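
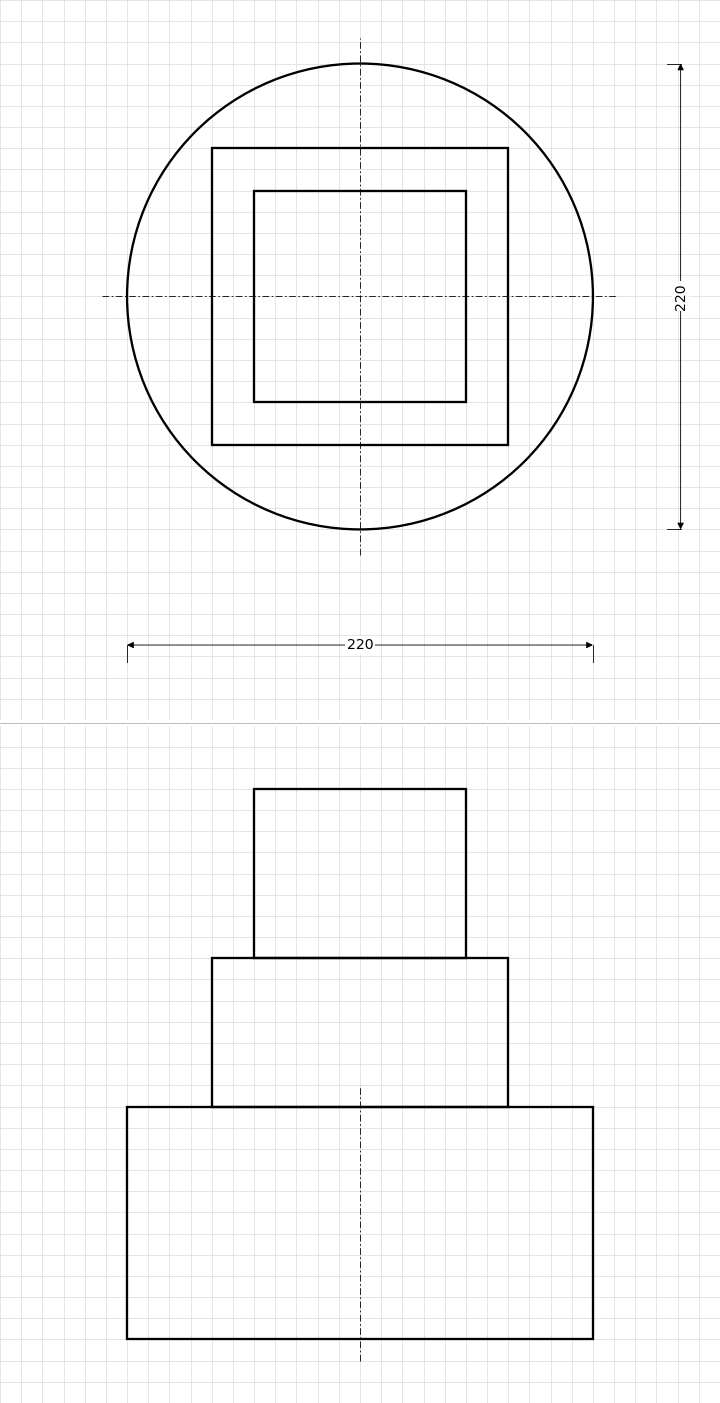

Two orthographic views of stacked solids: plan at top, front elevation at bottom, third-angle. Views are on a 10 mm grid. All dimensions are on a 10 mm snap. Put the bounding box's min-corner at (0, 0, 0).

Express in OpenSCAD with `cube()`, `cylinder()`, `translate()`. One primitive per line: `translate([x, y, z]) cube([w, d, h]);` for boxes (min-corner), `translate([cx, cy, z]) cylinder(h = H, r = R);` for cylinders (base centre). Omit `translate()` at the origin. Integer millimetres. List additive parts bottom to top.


translate([110, 110, 0]) cylinder(h = 110, r = 110);
translate([40, 40, 110]) cube([140, 140, 70]);
translate([60, 60, 180]) cube([100, 100, 80]);


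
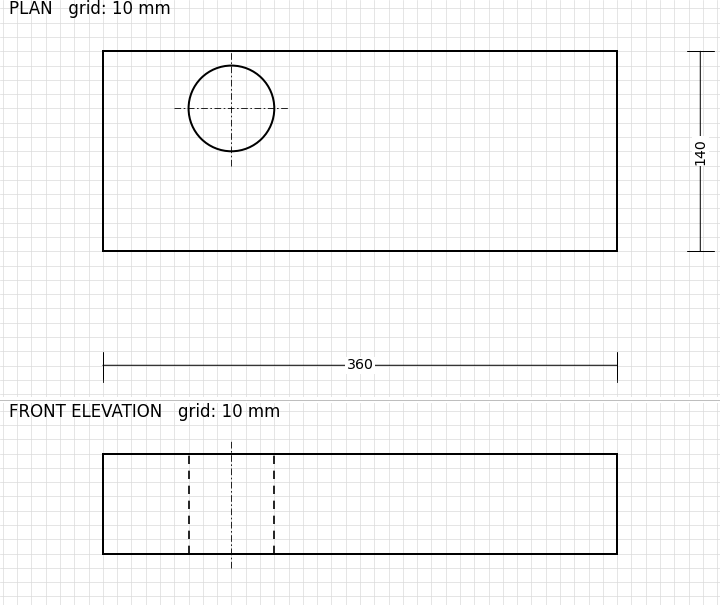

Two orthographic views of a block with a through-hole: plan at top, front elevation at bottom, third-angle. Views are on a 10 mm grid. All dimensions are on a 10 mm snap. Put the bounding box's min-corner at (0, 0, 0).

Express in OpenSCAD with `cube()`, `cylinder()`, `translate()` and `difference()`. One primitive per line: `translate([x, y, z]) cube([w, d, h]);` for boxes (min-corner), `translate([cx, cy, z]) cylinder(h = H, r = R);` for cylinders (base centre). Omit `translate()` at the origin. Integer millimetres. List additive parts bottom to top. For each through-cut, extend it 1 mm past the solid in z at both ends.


difference() {
  cube([360, 140, 70]);
  translate([90, 100, -1]) cylinder(h = 72, r = 30);
}


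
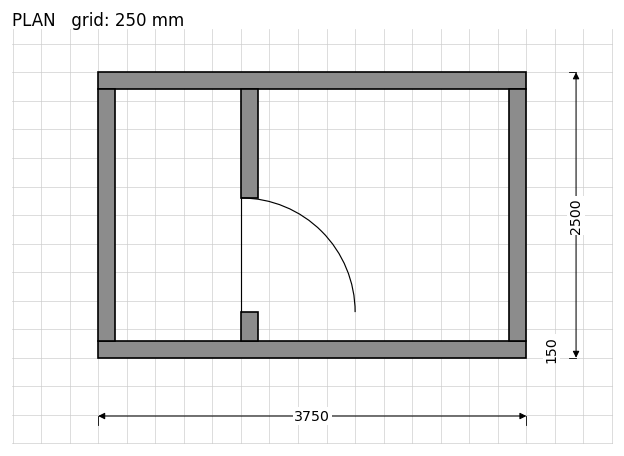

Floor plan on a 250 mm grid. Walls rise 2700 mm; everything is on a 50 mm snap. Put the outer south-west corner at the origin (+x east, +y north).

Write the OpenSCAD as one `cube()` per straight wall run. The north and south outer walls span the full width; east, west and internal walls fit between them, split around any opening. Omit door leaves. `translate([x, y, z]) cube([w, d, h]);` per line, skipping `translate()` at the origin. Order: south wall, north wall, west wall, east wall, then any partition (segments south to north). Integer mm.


cube([3750, 150, 2700]);
translate([0, 2350, 0]) cube([3750, 150, 2700]);
translate([0, 150, 0]) cube([150, 2200, 2700]);
translate([3600, 150, 0]) cube([150, 2200, 2700]);
translate([1250, 150, 0]) cube([150, 250, 2700]);
translate([1250, 1400, 0]) cube([150, 950, 2700]);


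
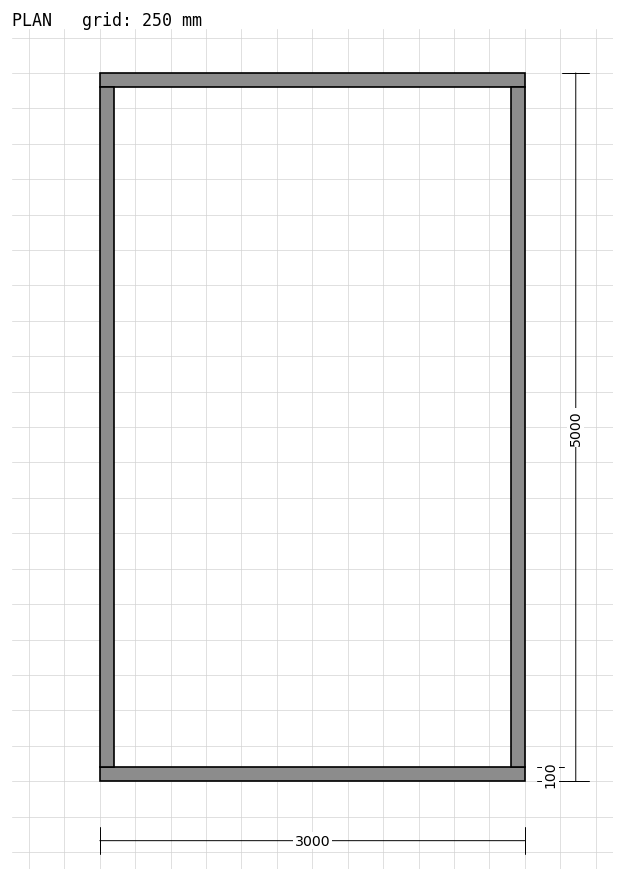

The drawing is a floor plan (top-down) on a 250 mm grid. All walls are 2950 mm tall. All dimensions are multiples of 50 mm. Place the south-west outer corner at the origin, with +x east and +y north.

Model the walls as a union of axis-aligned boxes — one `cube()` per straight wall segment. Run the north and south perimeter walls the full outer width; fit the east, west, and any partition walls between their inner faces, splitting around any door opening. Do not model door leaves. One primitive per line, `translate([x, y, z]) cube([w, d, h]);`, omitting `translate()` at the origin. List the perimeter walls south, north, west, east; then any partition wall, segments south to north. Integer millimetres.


cube([3000, 100, 2950]);
translate([0, 4900, 0]) cube([3000, 100, 2950]);
translate([0, 100, 0]) cube([100, 4800, 2950]);
translate([2900, 100, 0]) cube([100, 4800, 2950]);


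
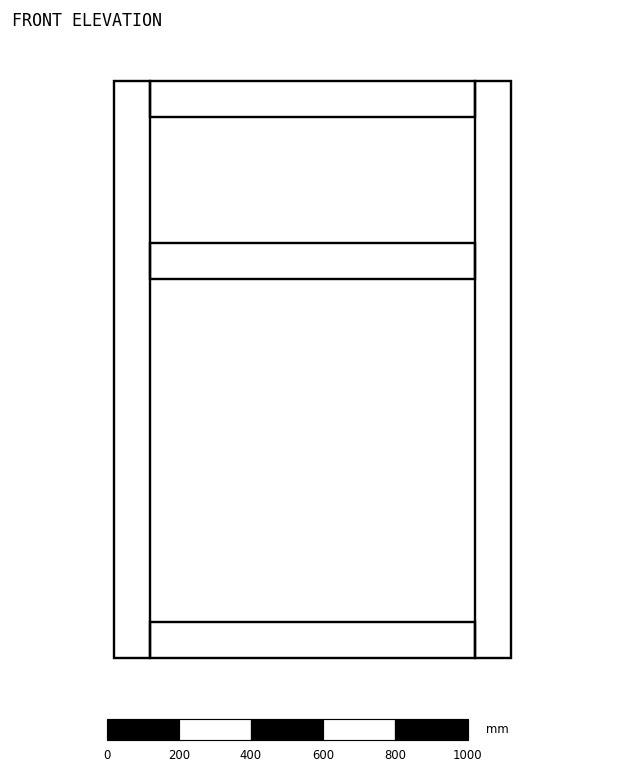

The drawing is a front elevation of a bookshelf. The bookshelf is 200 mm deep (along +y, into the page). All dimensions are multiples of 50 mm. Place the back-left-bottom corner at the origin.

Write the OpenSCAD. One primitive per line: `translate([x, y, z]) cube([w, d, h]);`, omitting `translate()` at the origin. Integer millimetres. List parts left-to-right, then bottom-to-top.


cube([100, 200, 1600]);
translate([100, 0, 0]) cube([900, 200, 100]);
translate([100, 0, 1050]) cube([900, 200, 100]);
translate([100, 0, 1500]) cube([900, 200, 100]);
translate([1000, 0, 0]) cube([100, 200, 1600]);


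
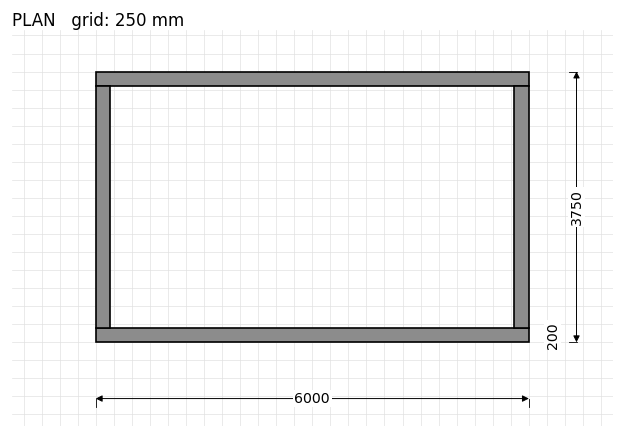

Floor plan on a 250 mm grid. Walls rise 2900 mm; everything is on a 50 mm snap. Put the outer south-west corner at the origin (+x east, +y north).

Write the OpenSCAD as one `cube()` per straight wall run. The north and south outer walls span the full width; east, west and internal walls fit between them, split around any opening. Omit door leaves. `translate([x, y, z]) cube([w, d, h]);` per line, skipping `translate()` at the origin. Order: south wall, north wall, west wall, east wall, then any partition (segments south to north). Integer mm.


cube([6000, 200, 2900]);
translate([0, 3550, 0]) cube([6000, 200, 2900]);
translate([0, 200, 0]) cube([200, 3350, 2900]);
translate([5800, 200, 0]) cube([200, 3350, 2900]);


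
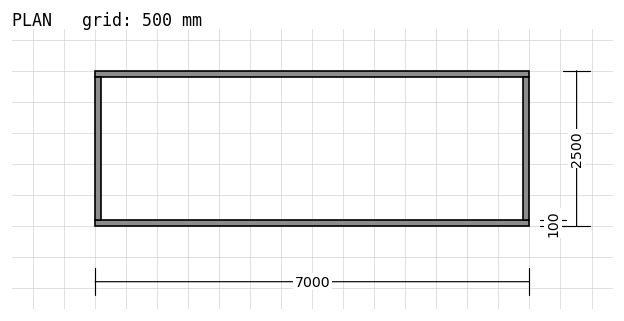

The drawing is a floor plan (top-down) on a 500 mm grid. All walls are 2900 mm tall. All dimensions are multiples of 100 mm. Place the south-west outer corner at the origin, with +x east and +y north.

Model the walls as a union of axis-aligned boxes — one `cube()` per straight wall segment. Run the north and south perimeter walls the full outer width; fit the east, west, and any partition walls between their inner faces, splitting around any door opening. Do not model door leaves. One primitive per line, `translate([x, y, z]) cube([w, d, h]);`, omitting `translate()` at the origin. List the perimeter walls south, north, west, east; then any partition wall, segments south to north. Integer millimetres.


cube([7000, 100, 2900]);
translate([0, 2400, 0]) cube([7000, 100, 2900]);
translate([0, 100, 0]) cube([100, 2300, 2900]);
translate([6900, 100, 0]) cube([100, 2300, 2900]);


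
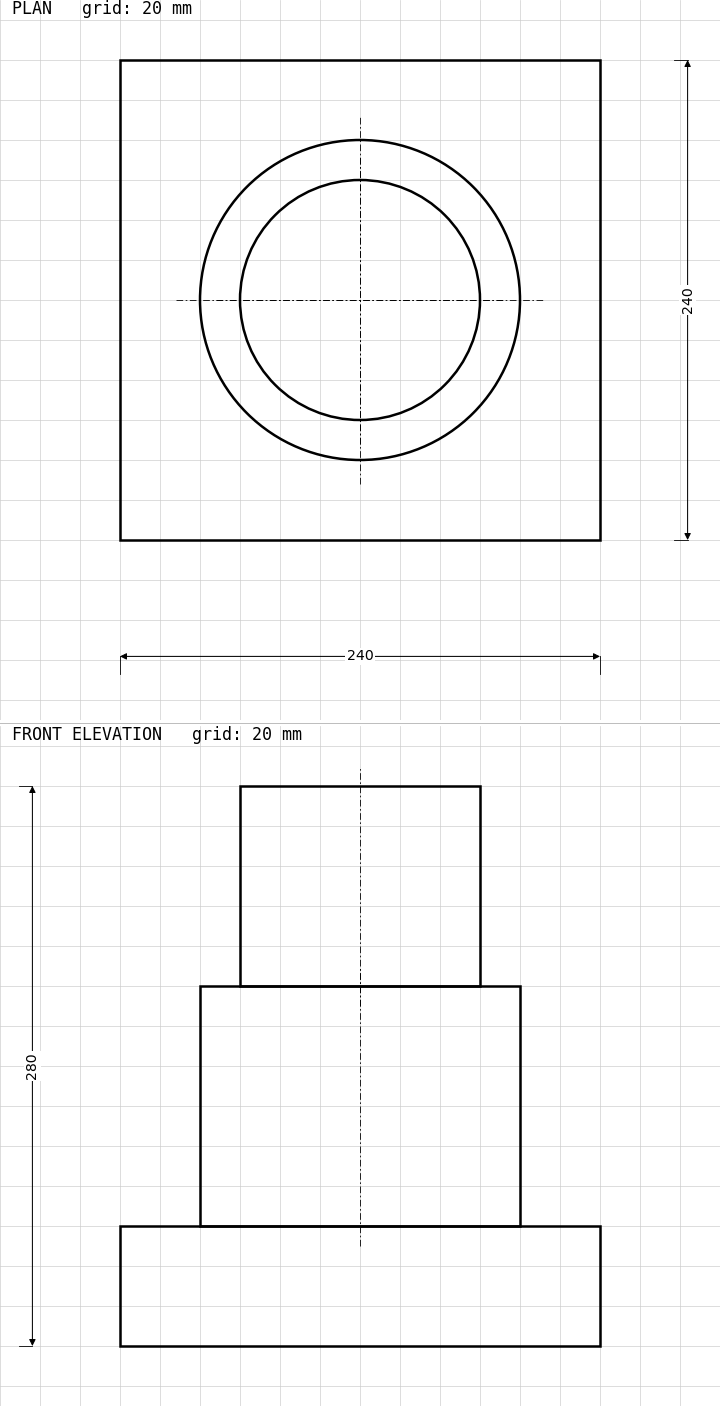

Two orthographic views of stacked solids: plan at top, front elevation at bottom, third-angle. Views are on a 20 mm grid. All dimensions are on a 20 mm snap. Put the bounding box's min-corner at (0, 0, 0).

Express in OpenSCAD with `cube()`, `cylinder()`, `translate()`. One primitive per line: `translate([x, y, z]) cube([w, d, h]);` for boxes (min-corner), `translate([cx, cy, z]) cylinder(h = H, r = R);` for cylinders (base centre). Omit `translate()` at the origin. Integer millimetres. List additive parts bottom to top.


cube([240, 240, 60]);
translate([120, 120, 60]) cylinder(h = 120, r = 80);
translate([120, 120, 180]) cylinder(h = 100, r = 60);


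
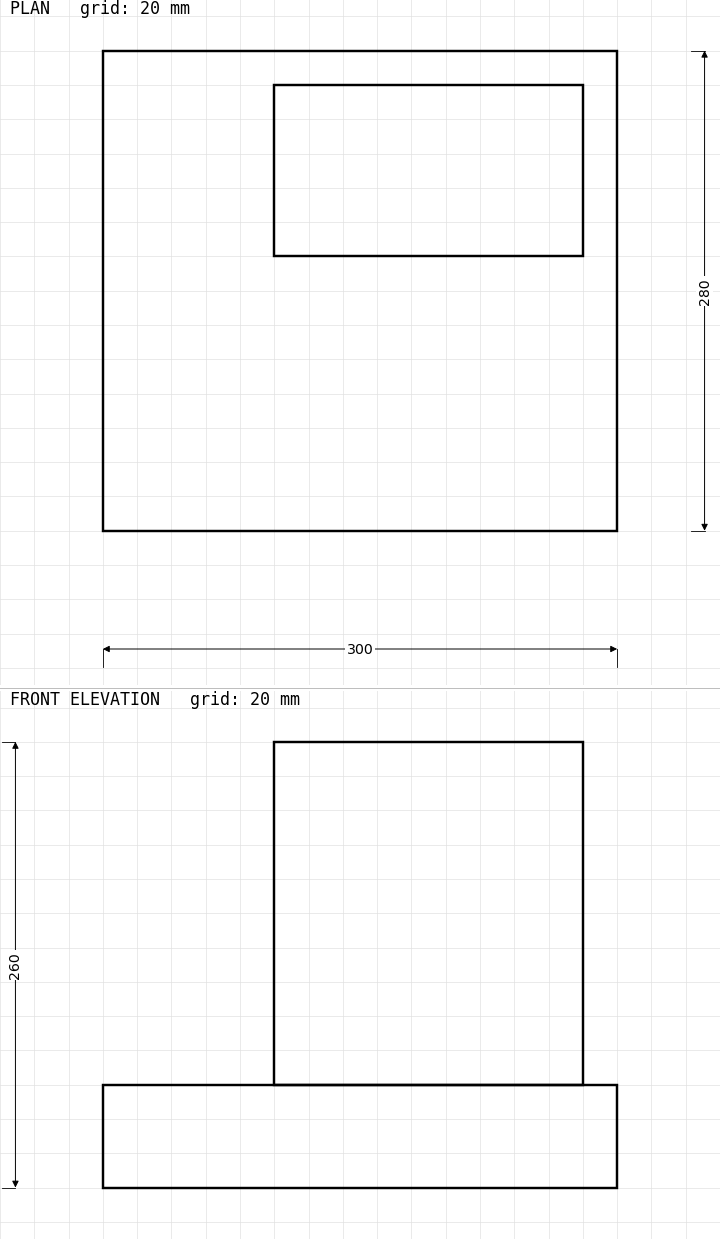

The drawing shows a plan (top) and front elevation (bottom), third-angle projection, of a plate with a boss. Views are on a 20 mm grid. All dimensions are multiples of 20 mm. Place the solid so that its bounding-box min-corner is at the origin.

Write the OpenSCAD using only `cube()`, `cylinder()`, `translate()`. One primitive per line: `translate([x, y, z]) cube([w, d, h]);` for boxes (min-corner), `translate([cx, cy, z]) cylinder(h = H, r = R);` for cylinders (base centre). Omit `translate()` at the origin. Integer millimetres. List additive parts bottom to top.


cube([300, 280, 60]);
translate([100, 160, 60]) cube([180, 100, 200]);


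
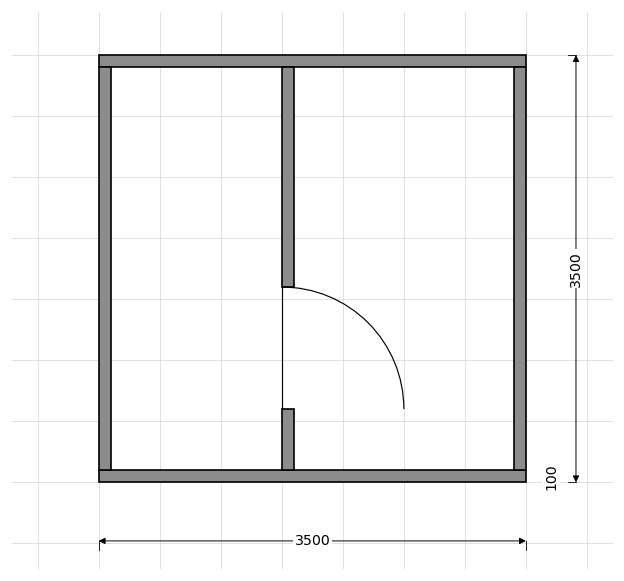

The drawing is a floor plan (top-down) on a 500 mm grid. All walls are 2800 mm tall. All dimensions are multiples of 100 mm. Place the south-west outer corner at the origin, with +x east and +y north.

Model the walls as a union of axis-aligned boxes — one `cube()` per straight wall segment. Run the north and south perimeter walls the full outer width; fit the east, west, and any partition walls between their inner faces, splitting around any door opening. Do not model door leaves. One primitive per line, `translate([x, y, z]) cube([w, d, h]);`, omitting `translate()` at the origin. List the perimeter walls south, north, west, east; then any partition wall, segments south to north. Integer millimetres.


cube([3500, 100, 2800]);
translate([0, 3400, 0]) cube([3500, 100, 2800]);
translate([0, 100, 0]) cube([100, 3300, 2800]);
translate([3400, 100, 0]) cube([100, 3300, 2800]);
translate([1500, 100, 0]) cube([100, 500, 2800]);
translate([1500, 1600, 0]) cube([100, 1800, 2800]);


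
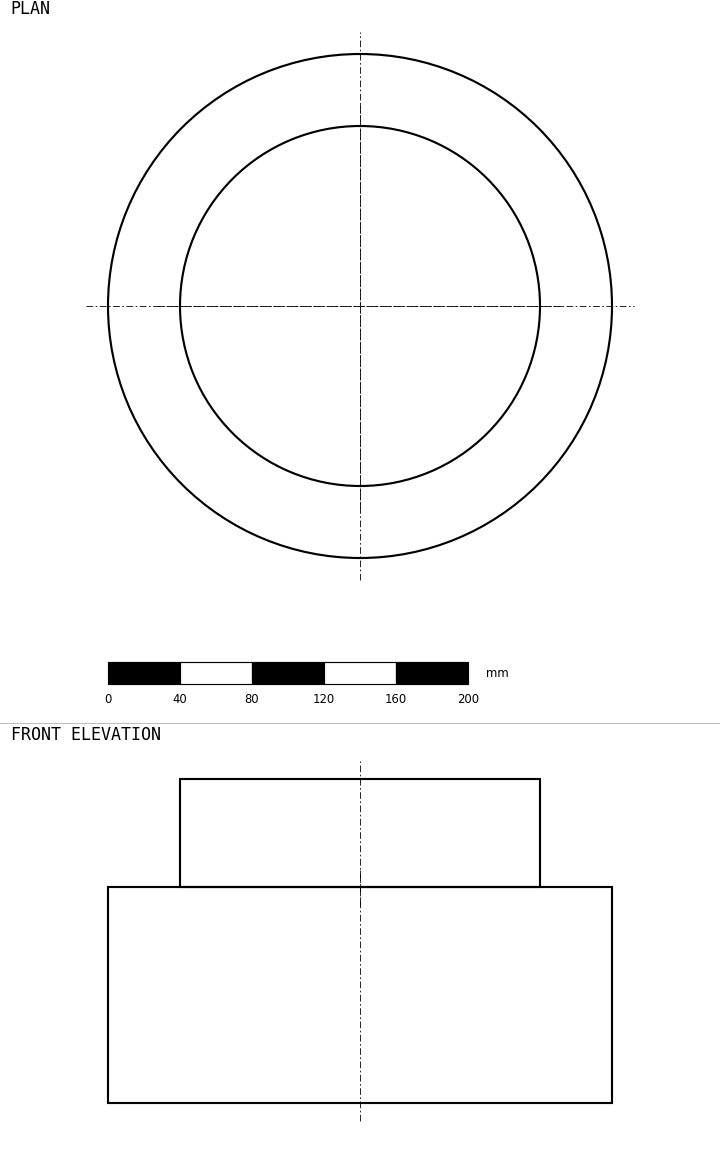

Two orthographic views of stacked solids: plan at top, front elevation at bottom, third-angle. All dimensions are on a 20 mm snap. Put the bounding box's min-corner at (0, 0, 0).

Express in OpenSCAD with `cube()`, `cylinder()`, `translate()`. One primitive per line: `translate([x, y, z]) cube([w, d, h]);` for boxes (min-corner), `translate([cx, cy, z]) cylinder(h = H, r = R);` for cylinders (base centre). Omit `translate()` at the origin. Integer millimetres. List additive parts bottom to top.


translate([140, 140, 0]) cylinder(h = 120, r = 140);
translate([140, 140, 120]) cylinder(h = 60, r = 100);


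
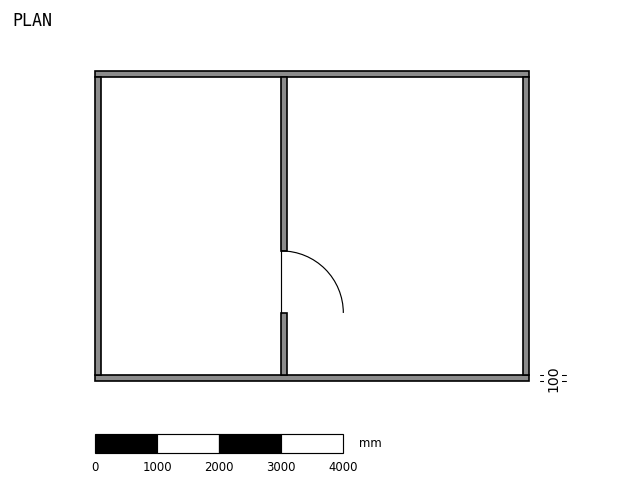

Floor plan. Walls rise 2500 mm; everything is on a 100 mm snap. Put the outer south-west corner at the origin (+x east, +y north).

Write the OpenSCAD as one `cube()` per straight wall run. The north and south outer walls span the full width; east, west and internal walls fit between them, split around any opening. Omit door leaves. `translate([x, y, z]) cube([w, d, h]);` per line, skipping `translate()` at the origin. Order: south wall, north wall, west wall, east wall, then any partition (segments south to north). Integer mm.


cube([7000, 100, 2500]);
translate([0, 4900, 0]) cube([7000, 100, 2500]);
translate([0, 100, 0]) cube([100, 4800, 2500]);
translate([6900, 100, 0]) cube([100, 4800, 2500]);
translate([3000, 100, 0]) cube([100, 1000, 2500]);
translate([3000, 2100, 0]) cube([100, 2800, 2500]);


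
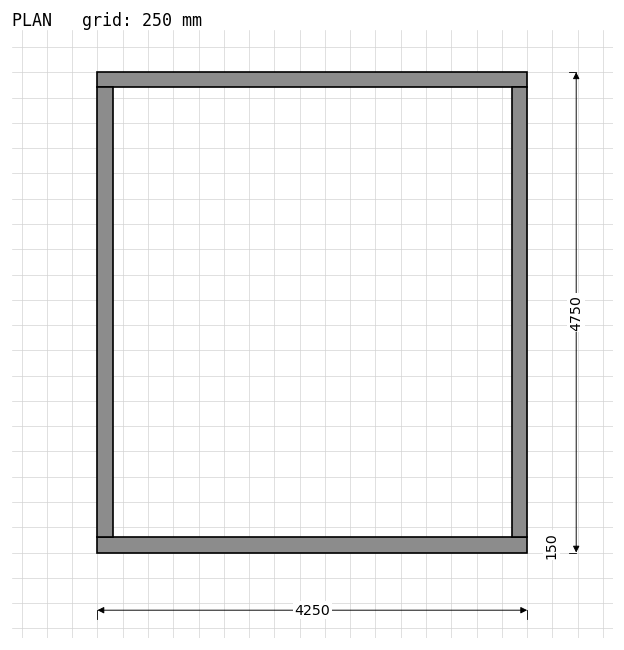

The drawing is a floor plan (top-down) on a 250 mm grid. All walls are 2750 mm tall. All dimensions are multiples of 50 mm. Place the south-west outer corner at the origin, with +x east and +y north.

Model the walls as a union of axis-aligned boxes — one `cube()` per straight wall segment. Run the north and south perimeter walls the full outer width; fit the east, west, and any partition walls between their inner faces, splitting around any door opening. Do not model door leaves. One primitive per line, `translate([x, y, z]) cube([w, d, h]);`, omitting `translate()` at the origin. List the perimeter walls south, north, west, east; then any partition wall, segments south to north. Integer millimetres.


cube([4250, 150, 2750]);
translate([0, 4600, 0]) cube([4250, 150, 2750]);
translate([0, 150, 0]) cube([150, 4450, 2750]);
translate([4100, 150, 0]) cube([150, 4450, 2750]);


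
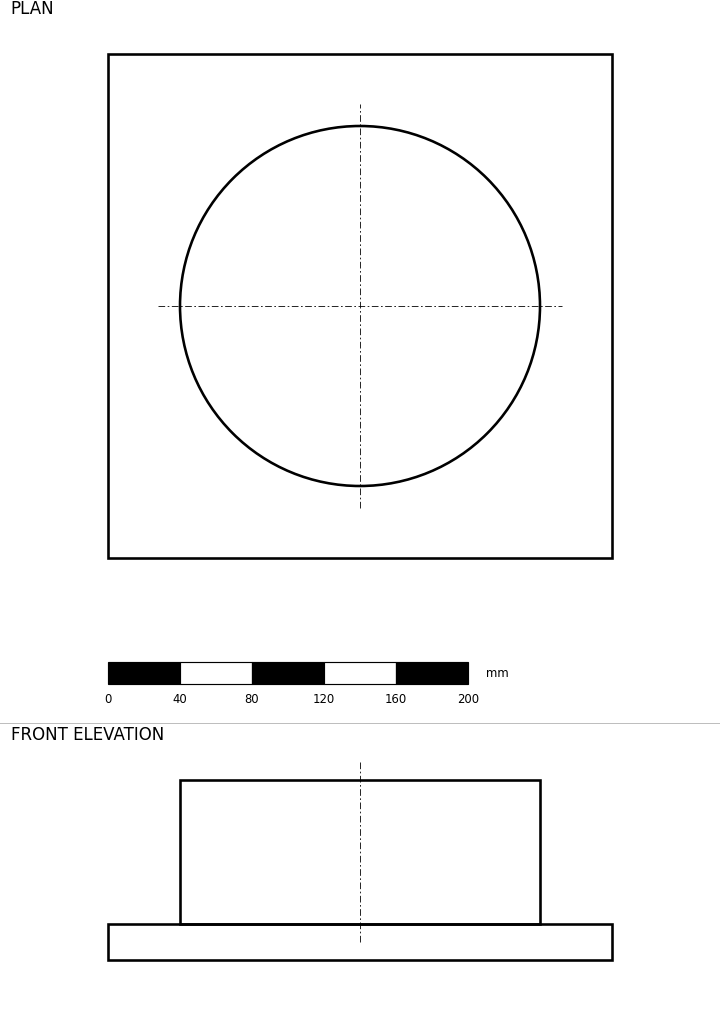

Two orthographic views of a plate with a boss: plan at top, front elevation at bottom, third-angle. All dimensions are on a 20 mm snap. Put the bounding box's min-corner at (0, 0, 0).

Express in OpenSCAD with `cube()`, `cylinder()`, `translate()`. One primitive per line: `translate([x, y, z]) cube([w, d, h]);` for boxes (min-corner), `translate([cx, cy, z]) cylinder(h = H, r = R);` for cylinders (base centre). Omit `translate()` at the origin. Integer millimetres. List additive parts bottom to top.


cube([280, 280, 20]);
translate([140, 140, 20]) cylinder(h = 80, r = 100);


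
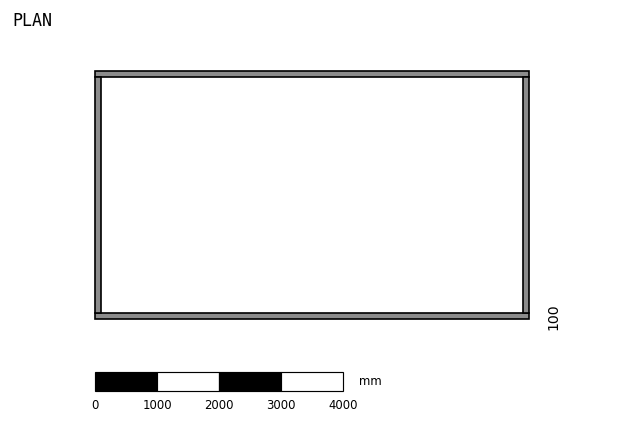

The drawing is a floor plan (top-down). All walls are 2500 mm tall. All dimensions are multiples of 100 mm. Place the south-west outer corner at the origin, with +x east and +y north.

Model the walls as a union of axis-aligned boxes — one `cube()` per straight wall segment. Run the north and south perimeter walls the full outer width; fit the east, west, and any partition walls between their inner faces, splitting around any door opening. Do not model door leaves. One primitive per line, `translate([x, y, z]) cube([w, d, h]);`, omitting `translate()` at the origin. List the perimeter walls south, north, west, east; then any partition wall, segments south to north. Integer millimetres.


cube([7000, 100, 2500]);
translate([0, 3900, 0]) cube([7000, 100, 2500]);
translate([0, 100, 0]) cube([100, 3800, 2500]);
translate([6900, 100, 0]) cube([100, 3800, 2500]);


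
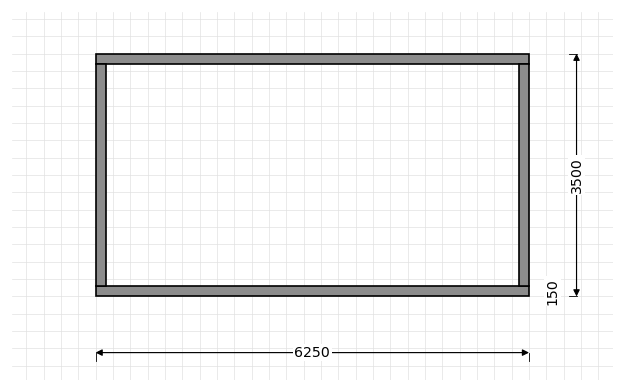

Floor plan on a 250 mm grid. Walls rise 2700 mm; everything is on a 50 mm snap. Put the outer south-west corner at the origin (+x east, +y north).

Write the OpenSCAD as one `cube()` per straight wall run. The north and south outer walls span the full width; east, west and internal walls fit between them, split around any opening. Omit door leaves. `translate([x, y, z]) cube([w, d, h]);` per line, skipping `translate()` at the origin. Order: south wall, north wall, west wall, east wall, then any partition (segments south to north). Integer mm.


cube([6250, 150, 2700]);
translate([0, 3350, 0]) cube([6250, 150, 2700]);
translate([0, 150, 0]) cube([150, 3200, 2700]);
translate([6100, 150, 0]) cube([150, 3200, 2700]);


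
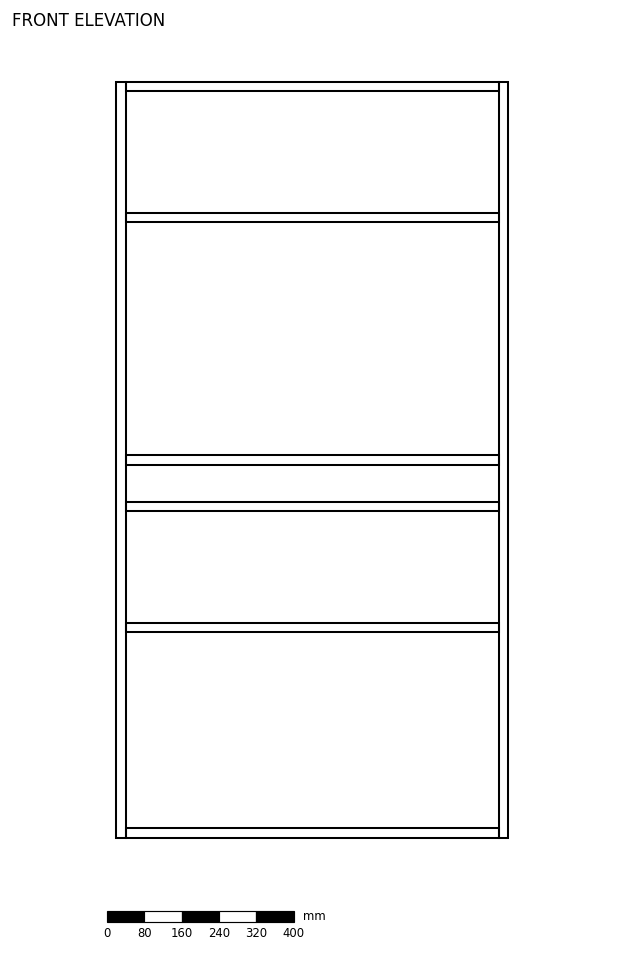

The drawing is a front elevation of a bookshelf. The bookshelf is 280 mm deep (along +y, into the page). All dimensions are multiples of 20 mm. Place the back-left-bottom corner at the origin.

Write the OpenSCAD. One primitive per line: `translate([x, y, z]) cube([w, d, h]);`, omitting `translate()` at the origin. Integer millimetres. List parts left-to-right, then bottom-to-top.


cube([20, 280, 1620]);
translate([20, 0, 0]) cube([800, 280, 20]);
translate([20, 0, 440]) cube([800, 280, 20]);
translate([20, 0, 700]) cube([800, 280, 20]);
translate([20, 0, 800]) cube([800, 280, 20]);
translate([20, 0, 1320]) cube([800, 280, 20]);
translate([20, 0, 1600]) cube([800, 280, 20]);
translate([820, 0, 0]) cube([20, 280, 1620]);


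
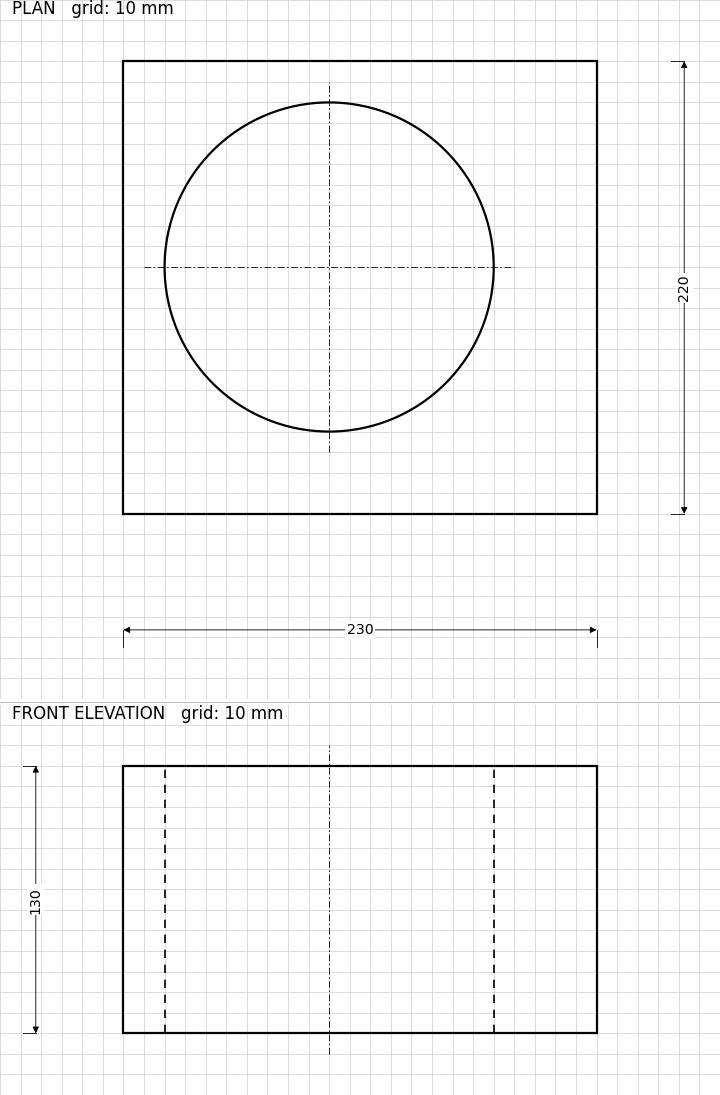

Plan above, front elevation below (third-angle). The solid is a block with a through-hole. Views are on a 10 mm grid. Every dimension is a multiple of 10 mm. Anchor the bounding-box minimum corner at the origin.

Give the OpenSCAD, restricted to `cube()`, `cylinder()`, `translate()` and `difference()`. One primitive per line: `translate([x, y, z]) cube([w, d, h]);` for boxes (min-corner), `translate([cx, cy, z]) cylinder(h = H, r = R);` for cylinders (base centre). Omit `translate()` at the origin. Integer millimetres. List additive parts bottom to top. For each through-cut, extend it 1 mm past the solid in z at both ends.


difference() {
  cube([230, 220, 130]);
  translate([100, 120, -1]) cylinder(h = 132, r = 80);
}


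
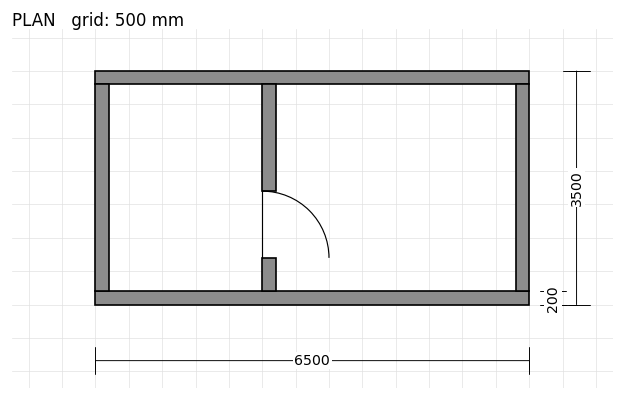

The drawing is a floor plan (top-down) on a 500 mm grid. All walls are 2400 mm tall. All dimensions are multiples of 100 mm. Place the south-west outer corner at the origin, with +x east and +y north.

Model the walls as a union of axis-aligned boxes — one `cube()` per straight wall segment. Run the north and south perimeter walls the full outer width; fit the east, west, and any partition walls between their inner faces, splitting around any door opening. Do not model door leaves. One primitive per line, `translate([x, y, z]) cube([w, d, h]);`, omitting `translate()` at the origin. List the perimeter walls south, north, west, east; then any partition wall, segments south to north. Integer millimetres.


cube([6500, 200, 2400]);
translate([0, 3300, 0]) cube([6500, 200, 2400]);
translate([0, 200, 0]) cube([200, 3100, 2400]);
translate([6300, 200, 0]) cube([200, 3100, 2400]);
translate([2500, 200, 0]) cube([200, 500, 2400]);
translate([2500, 1700, 0]) cube([200, 1600, 2400]);


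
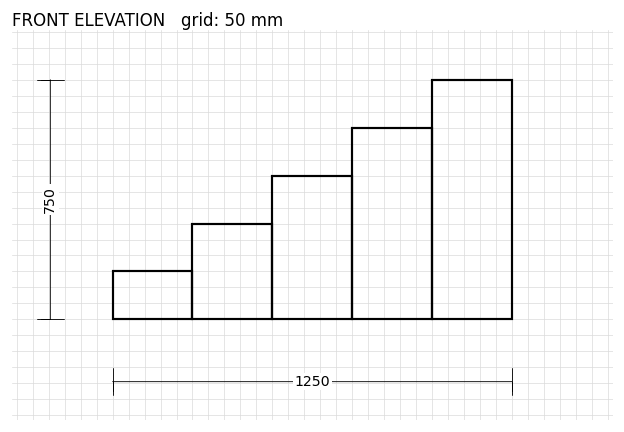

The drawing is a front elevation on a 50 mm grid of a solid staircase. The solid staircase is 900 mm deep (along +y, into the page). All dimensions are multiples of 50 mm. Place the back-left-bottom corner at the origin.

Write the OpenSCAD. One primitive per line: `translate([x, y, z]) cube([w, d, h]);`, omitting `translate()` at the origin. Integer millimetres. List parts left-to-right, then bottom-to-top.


cube([250, 900, 150]);
translate([250, 0, 0]) cube([250, 900, 300]);
translate([500, 0, 0]) cube([250, 900, 450]);
translate([750, 0, 0]) cube([250, 900, 600]);
translate([1000, 0, 0]) cube([250, 900, 750]);


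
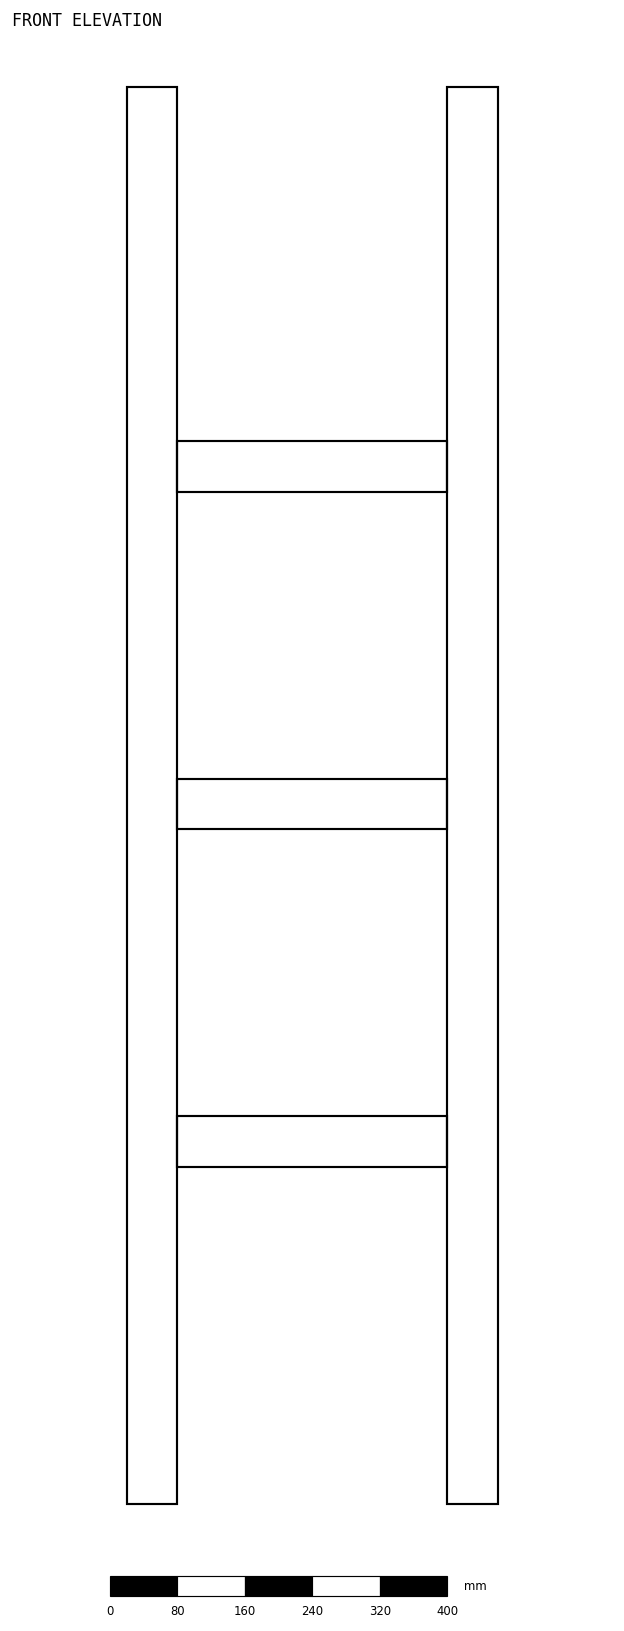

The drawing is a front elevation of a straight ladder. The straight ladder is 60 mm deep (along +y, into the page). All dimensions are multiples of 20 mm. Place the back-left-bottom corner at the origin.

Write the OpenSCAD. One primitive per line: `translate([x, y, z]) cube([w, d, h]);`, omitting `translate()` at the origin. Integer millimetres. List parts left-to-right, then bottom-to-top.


cube([60, 60, 1680]);
translate([60, 0, 400]) cube([320, 60, 60]);
translate([60, 0, 800]) cube([320, 60, 60]);
translate([60, 0, 1200]) cube([320, 60, 60]);
translate([380, 0, 0]) cube([60, 60, 1680]);


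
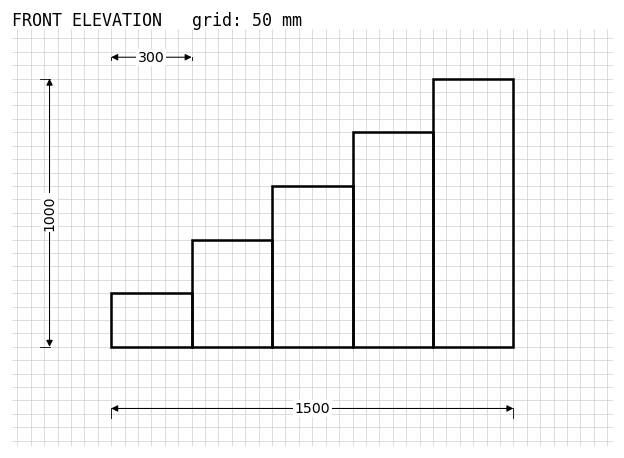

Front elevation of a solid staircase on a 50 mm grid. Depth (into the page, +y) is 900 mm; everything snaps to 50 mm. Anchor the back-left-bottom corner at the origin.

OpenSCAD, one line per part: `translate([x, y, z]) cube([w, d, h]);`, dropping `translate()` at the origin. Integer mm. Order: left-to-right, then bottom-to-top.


cube([300, 900, 200]);
translate([300, 0, 0]) cube([300, 900, 400]);
translate([600, 0, 0]) cube([300, 900, 600]);
translate([900, 0, 0]) cube([300, 900, 800]);
translate([1200, 0, 0]) cube([300, 900, 1000]);


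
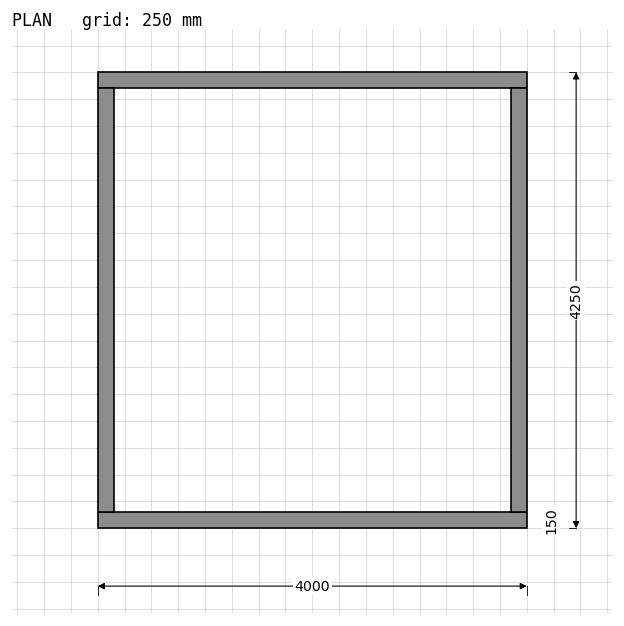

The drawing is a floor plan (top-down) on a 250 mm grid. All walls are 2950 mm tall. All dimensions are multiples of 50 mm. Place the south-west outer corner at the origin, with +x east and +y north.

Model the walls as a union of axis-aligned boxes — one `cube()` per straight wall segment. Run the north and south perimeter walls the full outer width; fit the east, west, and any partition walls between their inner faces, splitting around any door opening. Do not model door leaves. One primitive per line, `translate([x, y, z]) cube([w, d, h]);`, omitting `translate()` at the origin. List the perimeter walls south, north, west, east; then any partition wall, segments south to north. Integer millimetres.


cube([4000, 150, 2950]);
translate([0, 4100, 0]) cube([4000, 150, 2950]);
translate([0, 150, 0]) cube([150, 3950, 2950]);
translate([3850, 150, 0]) cube([150, 3950, 2950]);


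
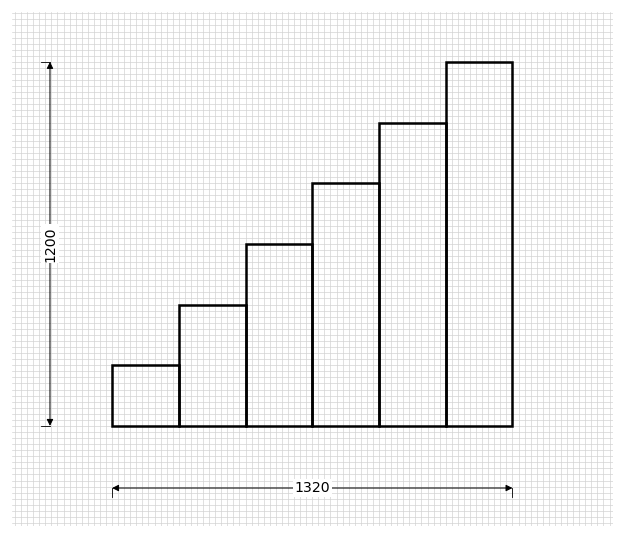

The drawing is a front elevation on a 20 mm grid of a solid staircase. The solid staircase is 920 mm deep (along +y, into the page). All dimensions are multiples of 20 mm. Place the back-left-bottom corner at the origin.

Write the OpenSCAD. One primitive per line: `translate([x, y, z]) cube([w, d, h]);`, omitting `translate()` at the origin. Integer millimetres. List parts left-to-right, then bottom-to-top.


cube([220, 920, 200]);
translate([220, 0, 0]) cube([220, 920, 400]);
translate([440, 0, 0]) cube([220, 920, 600]);
translate([660, 0, 0]) cube([220, 920, 800]);
translate([880, 0, 0]) cube([220, 920, 1000]);
translate([1100, 0, 0]) cube([220, 920, 1200]);


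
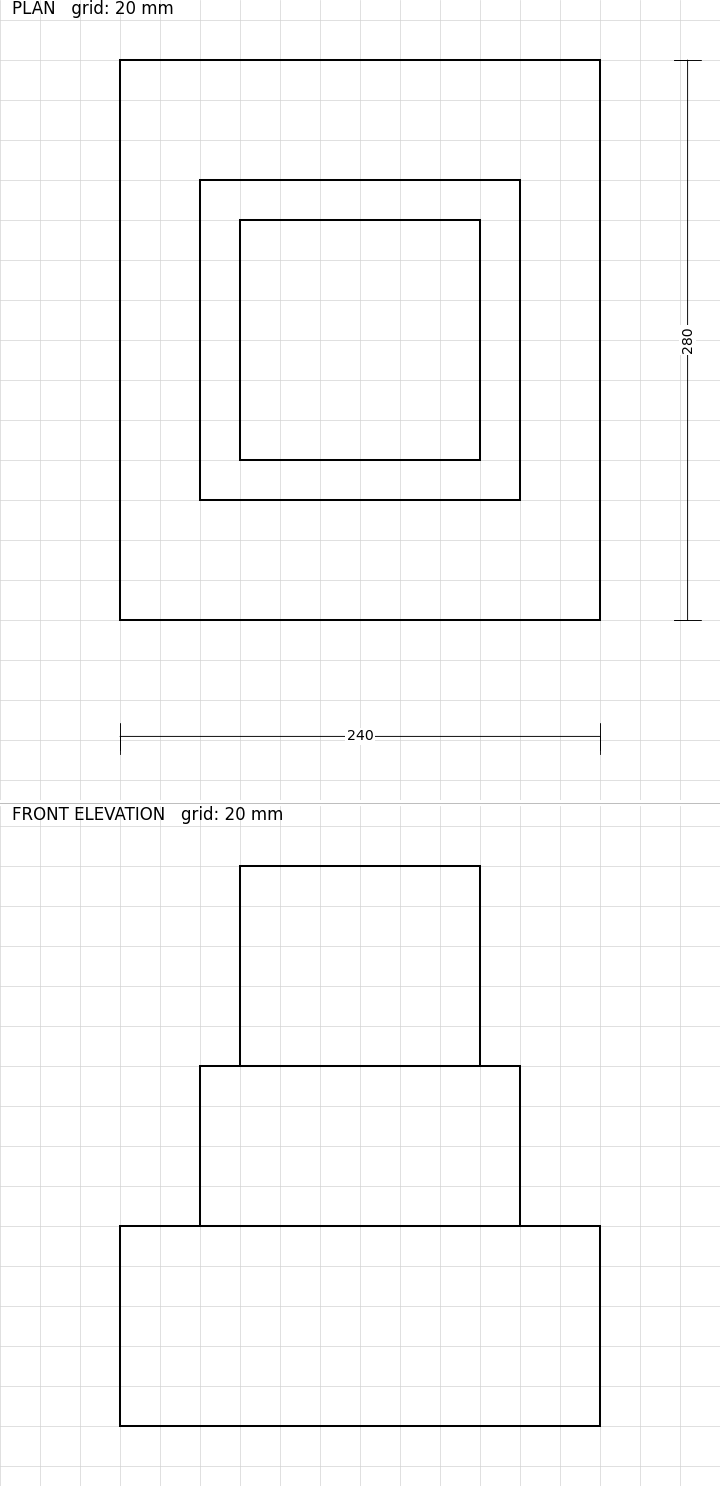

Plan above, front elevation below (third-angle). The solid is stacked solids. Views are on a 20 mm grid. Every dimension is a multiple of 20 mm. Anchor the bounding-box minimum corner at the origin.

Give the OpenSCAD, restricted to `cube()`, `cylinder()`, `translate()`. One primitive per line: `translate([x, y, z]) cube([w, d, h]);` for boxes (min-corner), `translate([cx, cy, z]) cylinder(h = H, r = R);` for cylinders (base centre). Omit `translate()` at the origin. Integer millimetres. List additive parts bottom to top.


cube([240, 280, 100]);
translate([40, 60, 100]) cube([160, 160, 80]);
translate([60, 80, 180]) cube([120, 120, 100]);


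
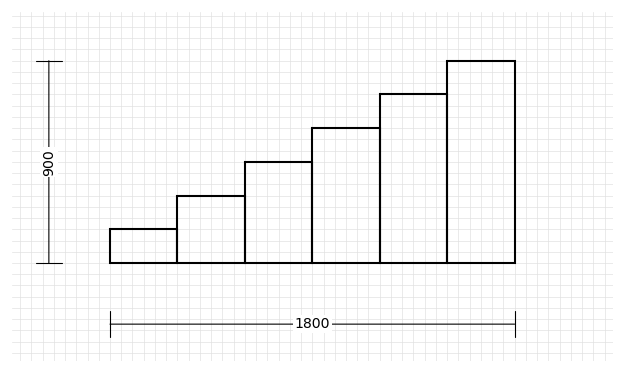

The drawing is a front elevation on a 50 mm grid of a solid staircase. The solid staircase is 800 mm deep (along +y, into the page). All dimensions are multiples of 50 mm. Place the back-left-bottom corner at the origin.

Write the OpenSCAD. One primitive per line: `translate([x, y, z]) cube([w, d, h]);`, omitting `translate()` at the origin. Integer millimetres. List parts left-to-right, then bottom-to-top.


cube([300, 800, 150]);
translate([300, 0, 0]) cube([300, 800, 300]);
translate([600, 0, 0]) cube([300, 800, 450]);
translate([900, 0, 0]) cube([300, 800, 600]);
translate([1200, 0, 0]) cube([300, 800, 750]);
translate([1500, 0, 0]) cube([300, 800, 900]);


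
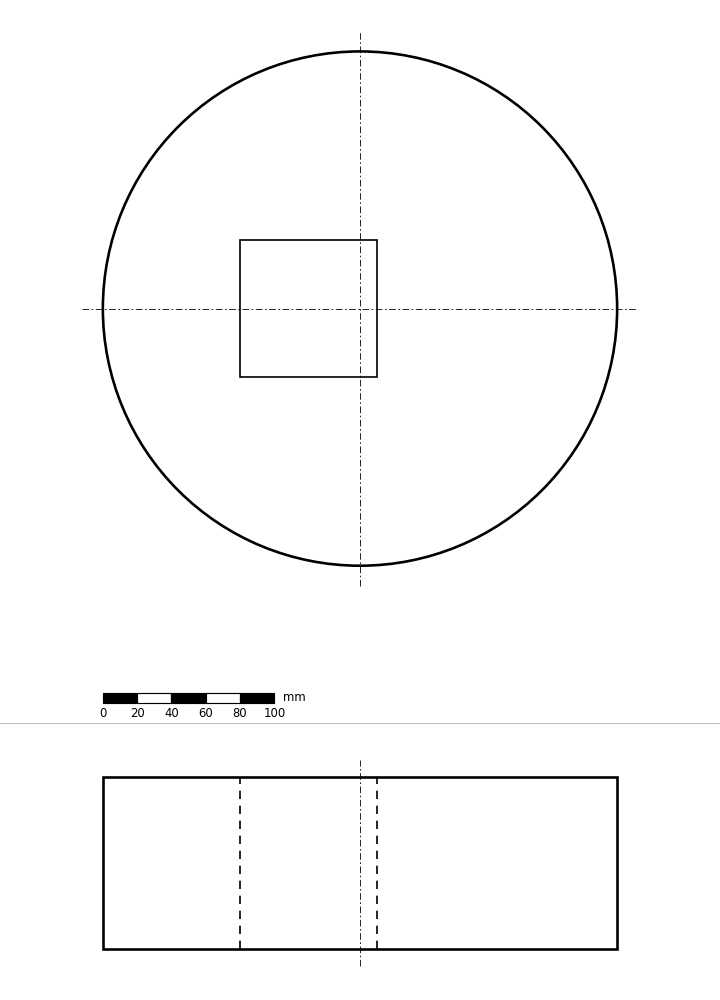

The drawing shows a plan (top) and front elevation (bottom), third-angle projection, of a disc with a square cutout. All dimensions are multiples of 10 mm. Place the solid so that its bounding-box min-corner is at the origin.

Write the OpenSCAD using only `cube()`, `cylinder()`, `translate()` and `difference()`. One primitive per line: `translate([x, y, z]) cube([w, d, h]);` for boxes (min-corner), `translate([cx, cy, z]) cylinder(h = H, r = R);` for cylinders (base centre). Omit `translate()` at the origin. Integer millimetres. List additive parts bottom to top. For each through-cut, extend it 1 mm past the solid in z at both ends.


difference() {
  translate([150, 150, 0]) cylinder(h = 100, r = 150);
  translate([80, 110, -1]) cube([80, 80, 102]);
}


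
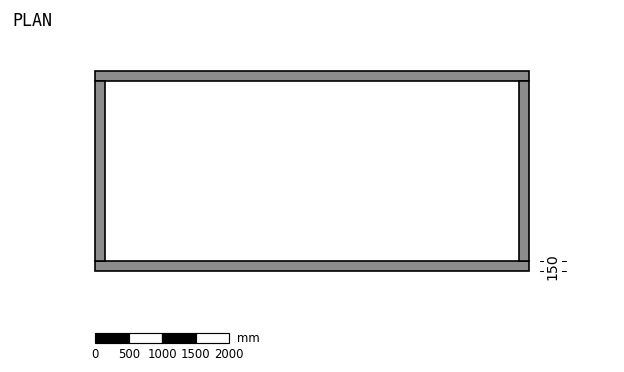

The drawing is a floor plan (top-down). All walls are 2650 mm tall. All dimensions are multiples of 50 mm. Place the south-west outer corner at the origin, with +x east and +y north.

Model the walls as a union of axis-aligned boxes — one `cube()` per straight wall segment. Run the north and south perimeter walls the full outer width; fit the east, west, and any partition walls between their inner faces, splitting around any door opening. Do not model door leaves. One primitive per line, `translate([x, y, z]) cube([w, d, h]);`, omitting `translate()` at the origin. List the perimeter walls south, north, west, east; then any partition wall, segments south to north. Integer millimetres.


cube([6500, 150, 2650]);
translate([0, 2850, 0]) cube([6500, 150, 2650]);
translate([0, 150, 0]) cube([150, 2700, 2650]);
translate([6350, 150, 0]) cube([150, 2700, 2650]);


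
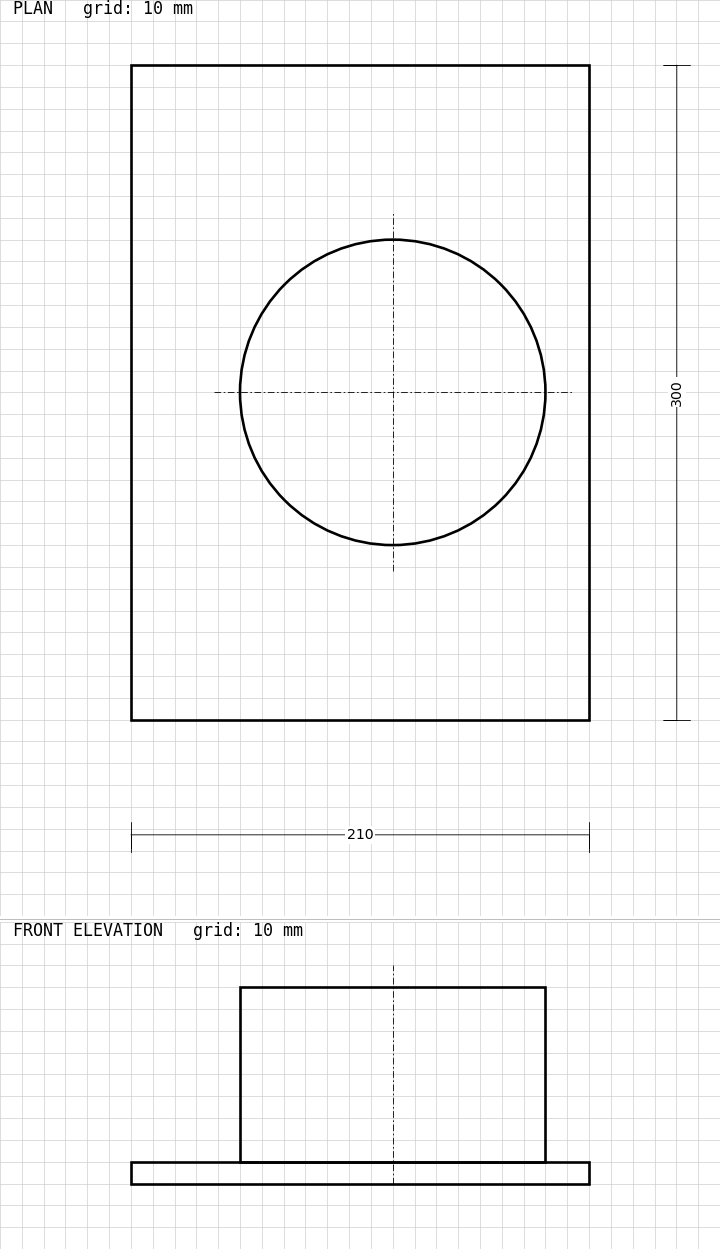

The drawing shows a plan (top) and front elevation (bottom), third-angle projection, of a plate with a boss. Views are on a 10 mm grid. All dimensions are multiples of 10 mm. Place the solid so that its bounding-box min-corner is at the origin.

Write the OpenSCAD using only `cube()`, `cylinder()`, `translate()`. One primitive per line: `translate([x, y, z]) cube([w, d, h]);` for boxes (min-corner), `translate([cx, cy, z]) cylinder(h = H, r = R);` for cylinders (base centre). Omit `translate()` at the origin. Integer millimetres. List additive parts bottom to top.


cube([210, 300, 10]);
translate([120, 150, 10]) cylinder(h = 80, r = 70);


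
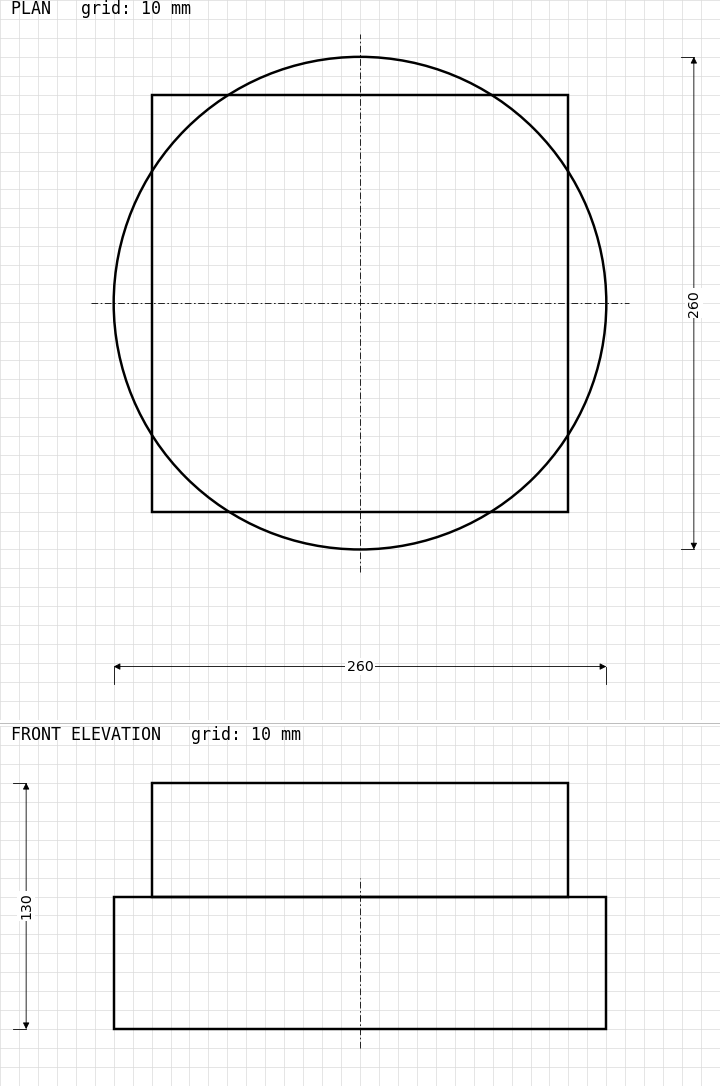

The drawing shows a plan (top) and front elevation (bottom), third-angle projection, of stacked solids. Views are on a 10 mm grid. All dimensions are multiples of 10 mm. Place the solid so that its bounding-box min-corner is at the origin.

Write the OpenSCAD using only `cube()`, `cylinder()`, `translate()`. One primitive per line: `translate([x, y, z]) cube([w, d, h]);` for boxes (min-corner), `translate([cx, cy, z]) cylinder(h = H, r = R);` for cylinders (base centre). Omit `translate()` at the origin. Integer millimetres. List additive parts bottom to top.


translate([130, 130, 0]) cylinder(h = 70, r = 130);
translate([20, 20, 70]) cube([220, 220, 60]);


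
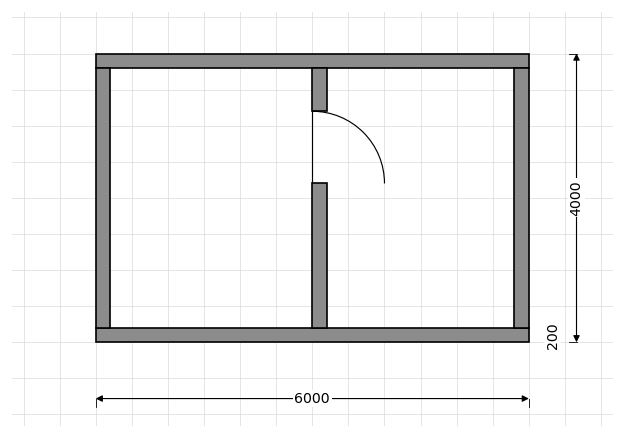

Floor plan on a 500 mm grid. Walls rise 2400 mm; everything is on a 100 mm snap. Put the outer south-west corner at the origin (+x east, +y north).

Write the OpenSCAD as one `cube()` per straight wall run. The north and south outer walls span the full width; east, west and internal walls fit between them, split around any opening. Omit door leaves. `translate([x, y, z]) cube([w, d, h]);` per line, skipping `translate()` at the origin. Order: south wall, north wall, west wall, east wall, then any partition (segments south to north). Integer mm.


cube([6000, 200, 2400]);
translate([0, 3800, 0]) cube([6000, 200, 2400]);
translate([0, 200, 0]) cube([200, 3600, 2400]);
translate([5800, 200, 0]) cube([200, 3600, 2400]);
translate([3000, 200, 0]) cube([200, 2000, 2400]);
translate([3000, 3200, 0]) cube([200, 600, 2400]);


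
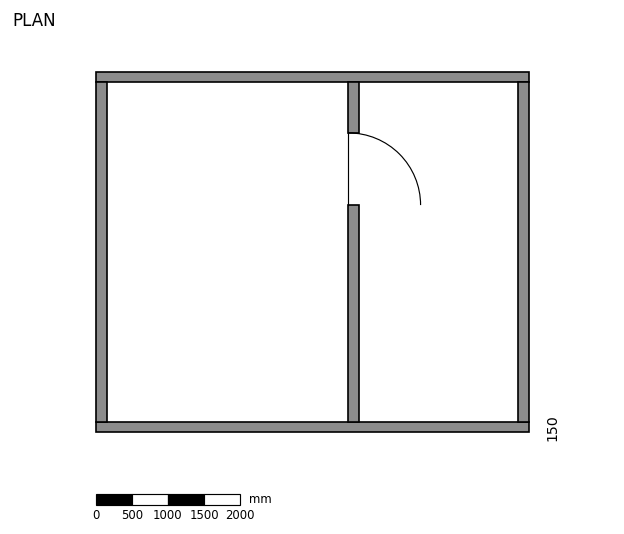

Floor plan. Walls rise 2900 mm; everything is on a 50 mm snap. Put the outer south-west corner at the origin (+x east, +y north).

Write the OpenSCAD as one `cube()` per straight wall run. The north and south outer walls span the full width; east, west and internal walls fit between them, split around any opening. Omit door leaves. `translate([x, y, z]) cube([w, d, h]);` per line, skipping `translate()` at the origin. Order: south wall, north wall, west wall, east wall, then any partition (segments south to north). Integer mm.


cube([6000, 150, 2900]);
translate([0, 4850, 0]) cube([6000, 150, 2900]);
translate([0, 150, 0]) cube([150, 4700, 2900]);
translate([5850, 150, 0]) cube([150, 4700, 2900]);
translate([3500, 150, 0]) cube([150, 3000, 2900]);
translate([3500, 4150, 0]) cube([150, 700, 2900]);


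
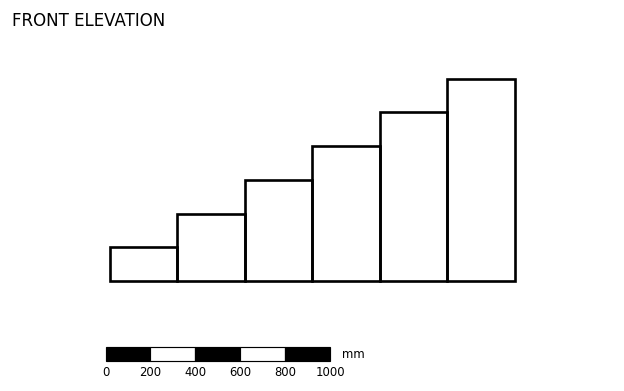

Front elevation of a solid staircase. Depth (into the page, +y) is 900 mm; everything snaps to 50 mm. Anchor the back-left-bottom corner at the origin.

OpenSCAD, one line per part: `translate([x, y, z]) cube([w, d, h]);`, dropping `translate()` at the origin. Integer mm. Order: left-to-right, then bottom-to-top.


cube([300, 900, 150]);
translate([300, 0, 0]) cube([300, 900, 300]);
translate([600, 0, 0]) cube([300, 900, 450]);
translate([900, 0, 0]) cube([300, 900, 600]);
translate([1200, 0, 0]) cube([300, 900, 750]);
translate([1500, 0, 0]) cube([300, 900, 900]);


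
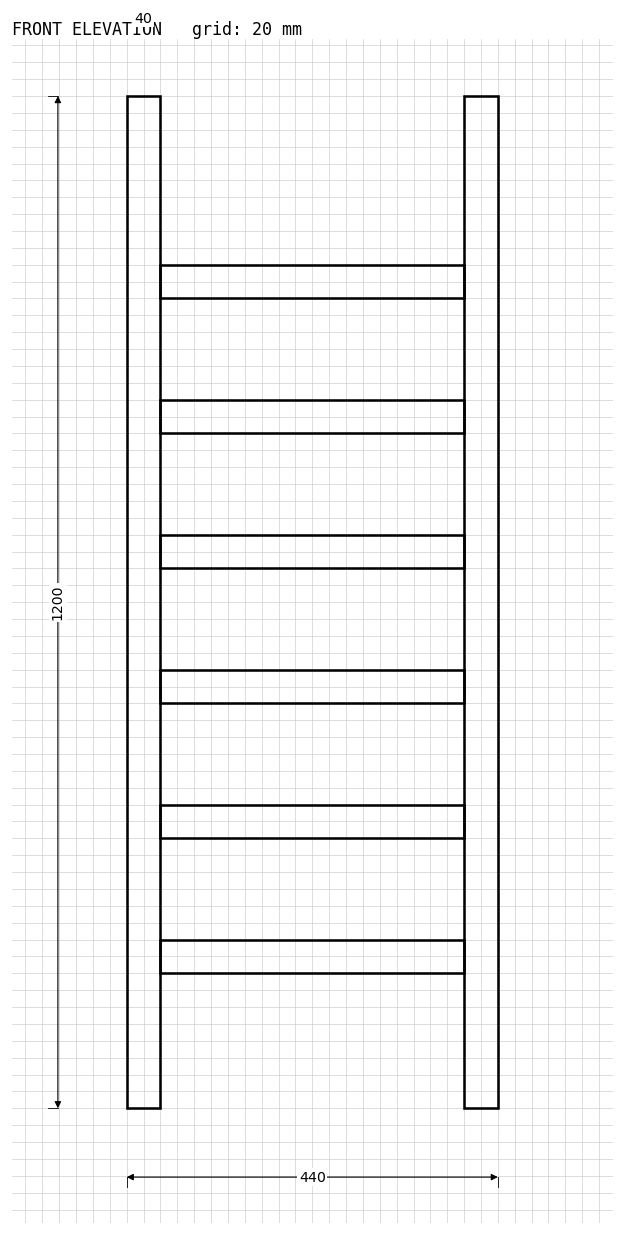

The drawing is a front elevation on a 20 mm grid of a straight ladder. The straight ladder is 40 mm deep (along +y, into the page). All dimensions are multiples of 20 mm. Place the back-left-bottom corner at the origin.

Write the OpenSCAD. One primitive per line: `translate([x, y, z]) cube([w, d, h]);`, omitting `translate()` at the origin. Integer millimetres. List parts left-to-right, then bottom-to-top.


cube([40, 40, 1200]);
translate([40, 0, 160]) cube([360, 40, 40]);
translate([40, 0, 320]) cube([360, 40, 40]);
translate([40, 0, 480]) cube([360, 40, 40]);
translate([40, 0, 640]) cube([360, 40, 40]);
translate([40, 0, 800]) cube([360, 40, 40]);
translate([40, 0, 960]) cube([360, 40, 40]);
translate([400, 0, 0]) cube([40, 40, 1200]);


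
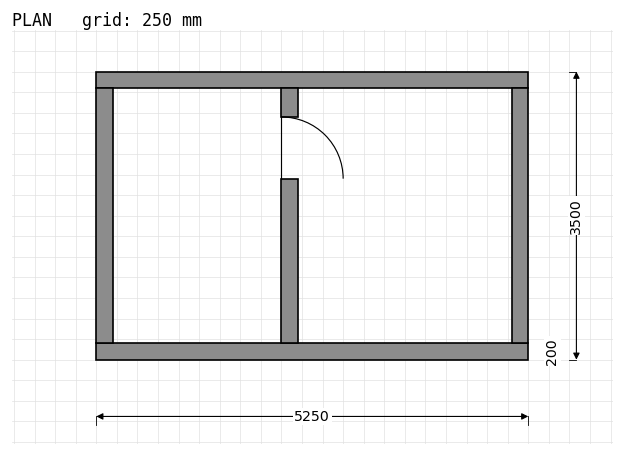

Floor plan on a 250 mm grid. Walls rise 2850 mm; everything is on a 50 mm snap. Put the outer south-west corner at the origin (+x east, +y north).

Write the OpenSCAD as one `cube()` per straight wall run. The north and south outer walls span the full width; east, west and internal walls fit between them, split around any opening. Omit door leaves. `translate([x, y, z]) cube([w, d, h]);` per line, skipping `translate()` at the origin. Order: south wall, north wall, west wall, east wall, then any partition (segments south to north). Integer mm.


cube([5250, 200, 2850]);
translate([0, 3300, 0]) cube([5250, 200, 2850]);
translate([0, 200, 0]) cube([200, 3100, 2850]);
translate([5050, 200, 0]) cube([200, 3100, 2850]);
translate([2250, 200, 0]) cube([200, 2000, 2850]);
translate([2250, 2950, 0]) cube([200, 350, 2850]);


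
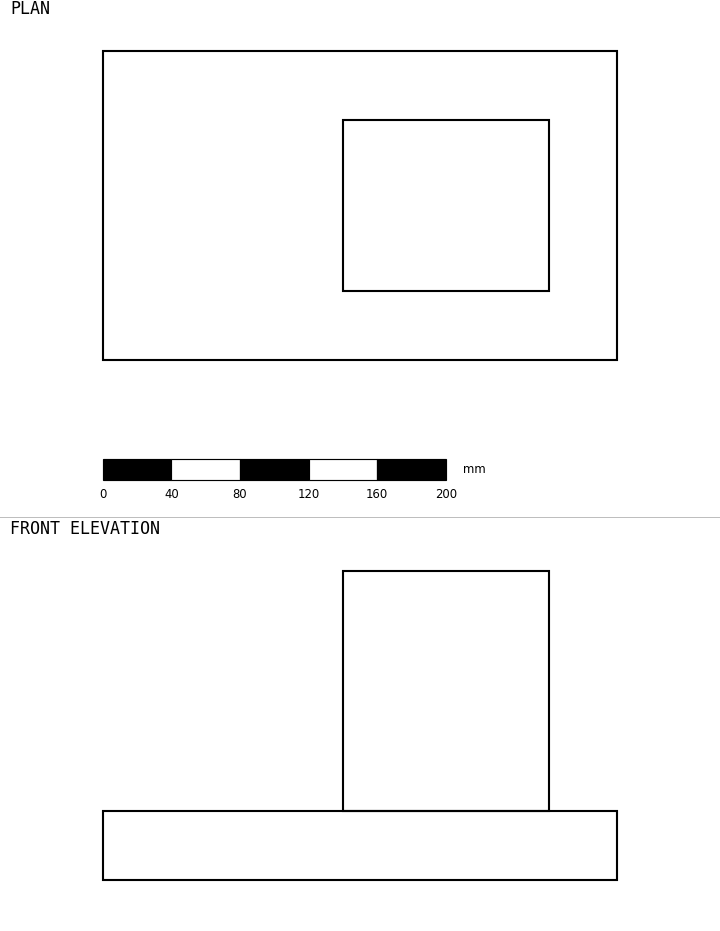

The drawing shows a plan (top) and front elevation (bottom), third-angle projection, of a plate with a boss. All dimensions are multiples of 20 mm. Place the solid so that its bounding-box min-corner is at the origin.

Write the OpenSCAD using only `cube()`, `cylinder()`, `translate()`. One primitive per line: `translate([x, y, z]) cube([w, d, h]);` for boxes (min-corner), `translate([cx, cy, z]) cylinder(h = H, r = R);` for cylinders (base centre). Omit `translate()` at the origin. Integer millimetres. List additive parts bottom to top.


cube([300, 180, 40]);
translate([140, 40, 40]) cube([120, 100, 140]);


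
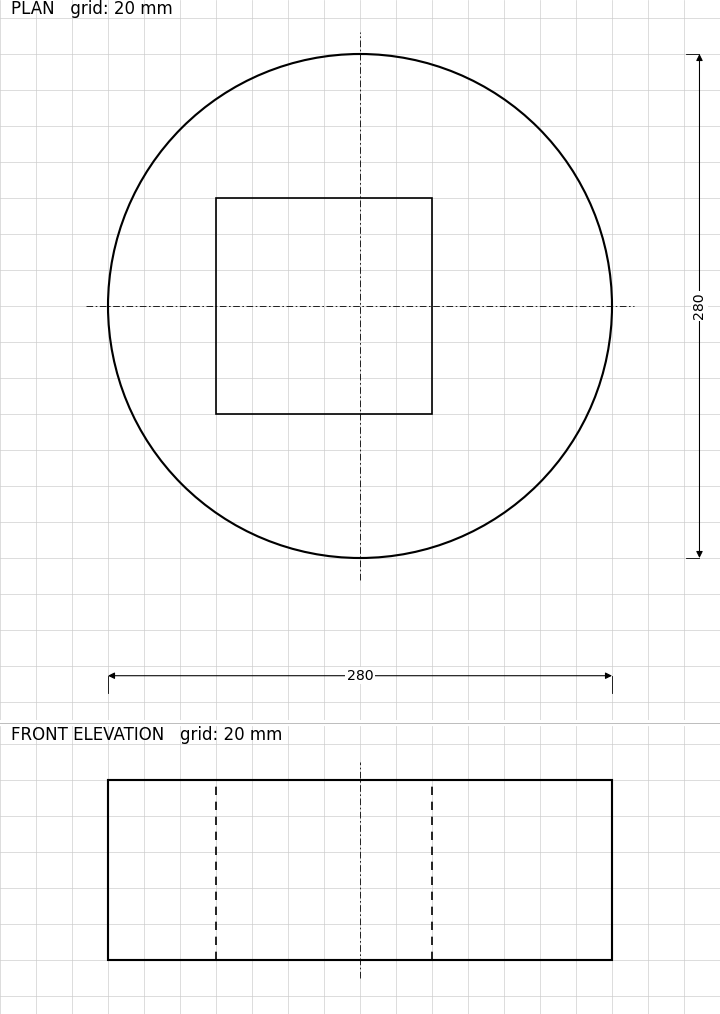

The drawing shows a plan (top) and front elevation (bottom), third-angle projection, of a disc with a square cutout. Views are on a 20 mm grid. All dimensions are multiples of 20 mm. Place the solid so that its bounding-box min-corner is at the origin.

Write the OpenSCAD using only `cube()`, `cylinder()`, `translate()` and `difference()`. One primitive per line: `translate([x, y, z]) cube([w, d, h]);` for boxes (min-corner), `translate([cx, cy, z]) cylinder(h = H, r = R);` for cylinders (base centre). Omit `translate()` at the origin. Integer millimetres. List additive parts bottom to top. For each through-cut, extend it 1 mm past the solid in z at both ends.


difference() {
  translate([140, 140, 0]) cylinder(h = 100, r = 140);
  translate([60, 80, -1]) cube([120, 120, 102]);
}


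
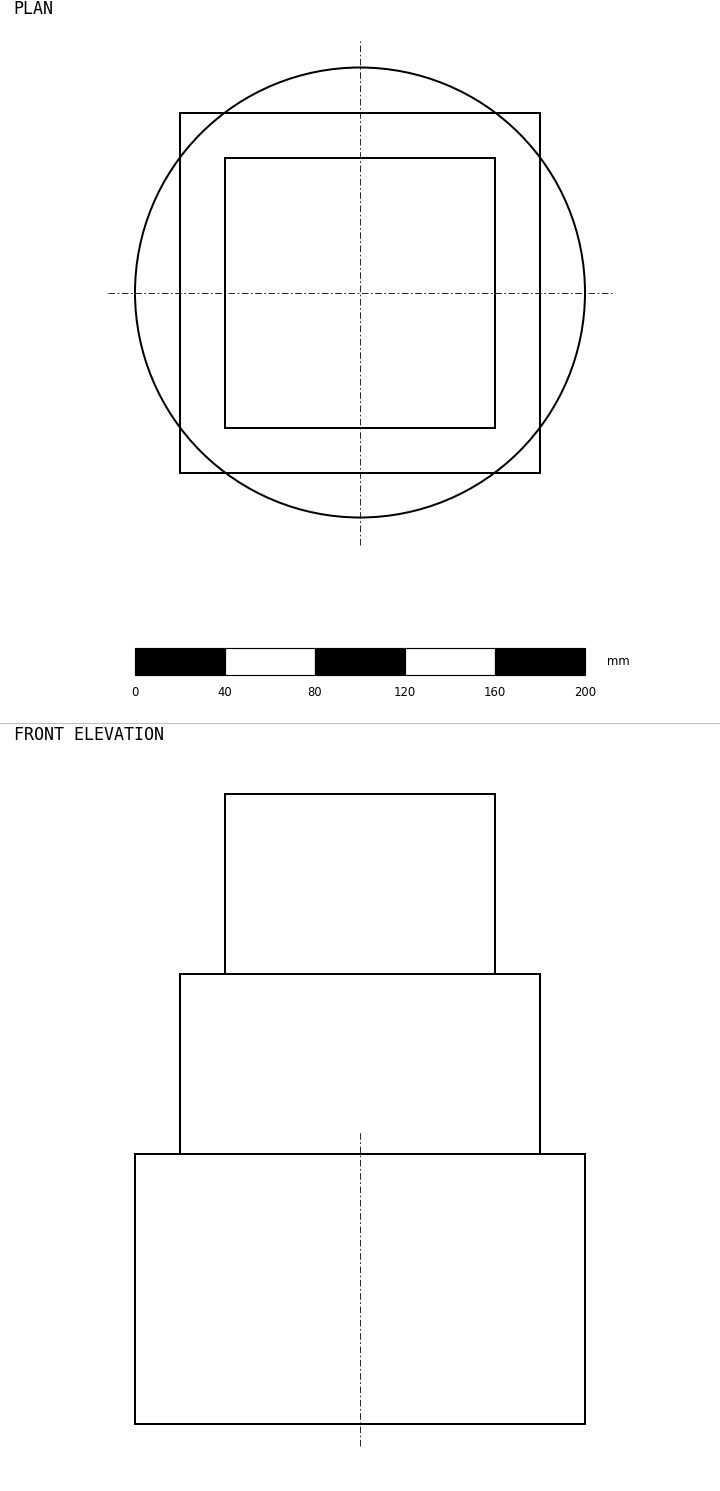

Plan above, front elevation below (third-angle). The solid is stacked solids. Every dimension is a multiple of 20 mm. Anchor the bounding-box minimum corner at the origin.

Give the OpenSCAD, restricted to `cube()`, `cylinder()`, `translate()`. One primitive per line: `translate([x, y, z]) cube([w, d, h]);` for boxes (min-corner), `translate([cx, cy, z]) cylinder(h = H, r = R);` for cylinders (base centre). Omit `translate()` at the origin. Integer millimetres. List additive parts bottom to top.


translate([100, 100, 0]) cylinder(h = 120, r = 100);
translate([20, 20, 120]) cube([160, 160, 80]);
translate([40, 40, 200]) cube([120, 120, 80]);


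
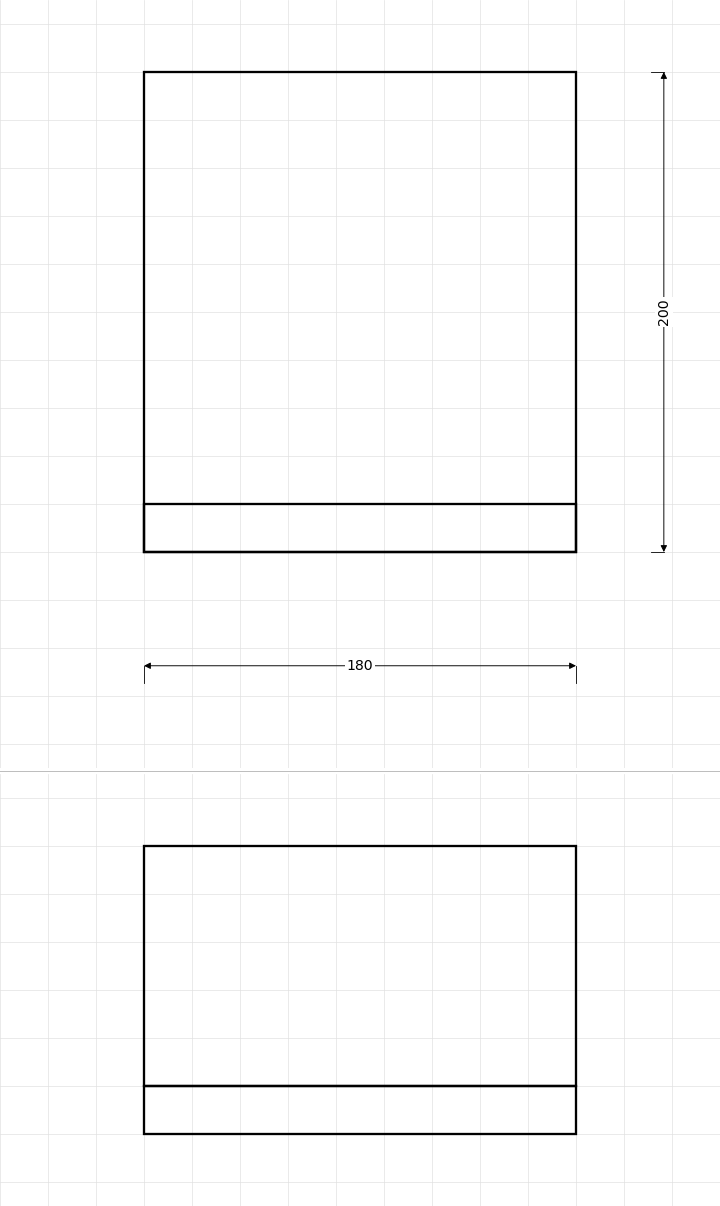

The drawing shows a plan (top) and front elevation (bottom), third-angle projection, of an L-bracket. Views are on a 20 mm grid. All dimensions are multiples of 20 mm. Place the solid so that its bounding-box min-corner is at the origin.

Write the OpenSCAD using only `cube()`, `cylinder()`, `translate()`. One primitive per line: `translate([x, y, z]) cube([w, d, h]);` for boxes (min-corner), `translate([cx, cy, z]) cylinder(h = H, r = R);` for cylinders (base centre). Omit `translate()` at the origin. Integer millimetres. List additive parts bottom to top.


cube([180, 200, 20]);
translate([0, 0, 20]) cube([180, 20, 100]);
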